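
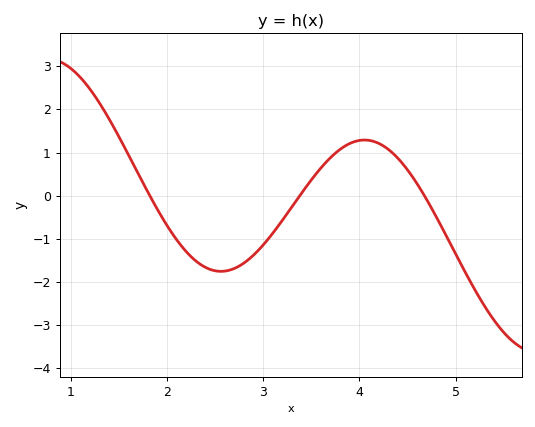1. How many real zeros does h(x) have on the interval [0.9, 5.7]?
3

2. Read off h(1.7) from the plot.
0.51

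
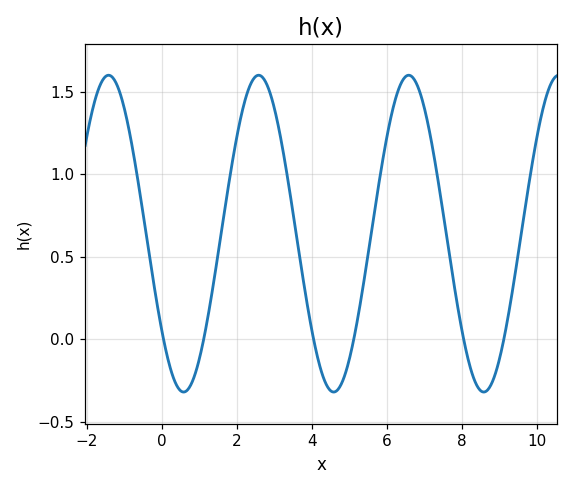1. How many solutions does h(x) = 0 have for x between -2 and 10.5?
6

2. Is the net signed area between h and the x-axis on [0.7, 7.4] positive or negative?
positive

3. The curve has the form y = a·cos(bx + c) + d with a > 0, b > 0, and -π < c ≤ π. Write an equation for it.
y = 0.96cos(1.6x + 2.2) + 0.64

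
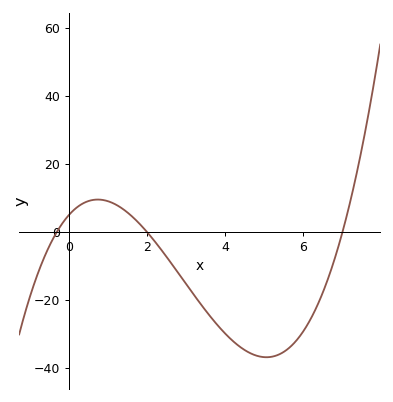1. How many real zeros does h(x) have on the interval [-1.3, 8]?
3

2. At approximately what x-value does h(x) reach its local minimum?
5.05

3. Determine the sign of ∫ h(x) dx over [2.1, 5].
negative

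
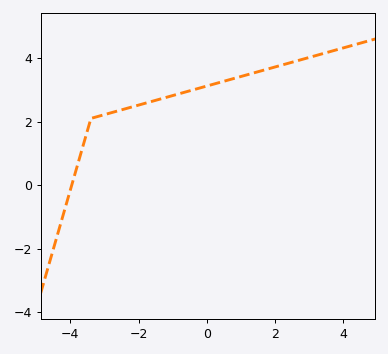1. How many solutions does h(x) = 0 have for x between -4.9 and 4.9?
1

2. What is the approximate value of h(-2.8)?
2.28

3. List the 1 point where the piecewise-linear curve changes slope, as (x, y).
(-3.4, 2.1)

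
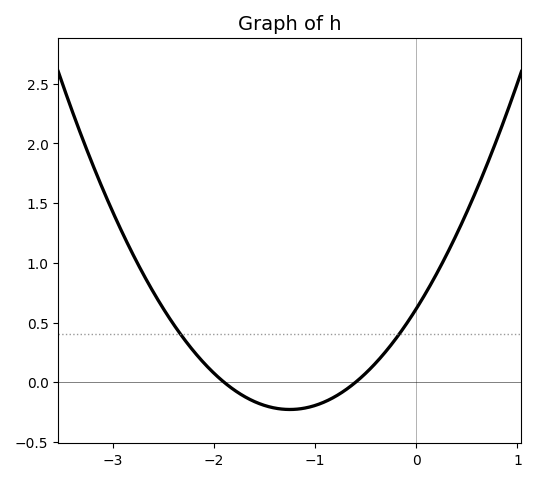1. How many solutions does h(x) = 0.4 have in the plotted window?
2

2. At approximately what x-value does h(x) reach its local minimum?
-1.25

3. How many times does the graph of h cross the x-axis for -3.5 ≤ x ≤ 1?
2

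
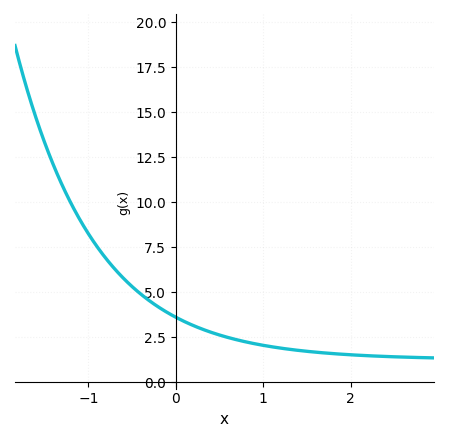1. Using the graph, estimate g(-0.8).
6.8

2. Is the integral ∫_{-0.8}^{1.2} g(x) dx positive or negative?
positive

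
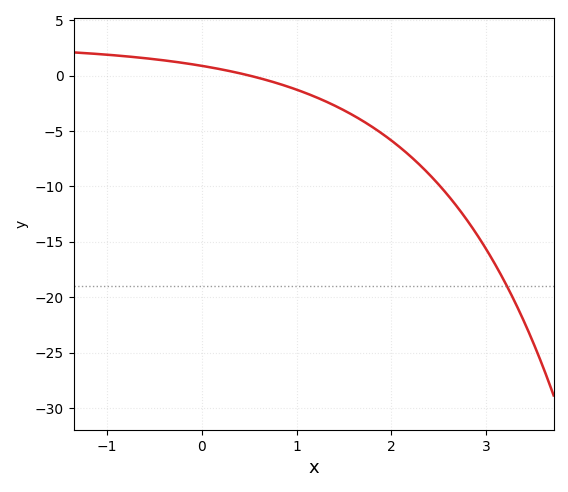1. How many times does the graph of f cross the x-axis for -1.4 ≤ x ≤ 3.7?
1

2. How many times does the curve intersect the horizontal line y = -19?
1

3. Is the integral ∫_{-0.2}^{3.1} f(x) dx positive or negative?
negative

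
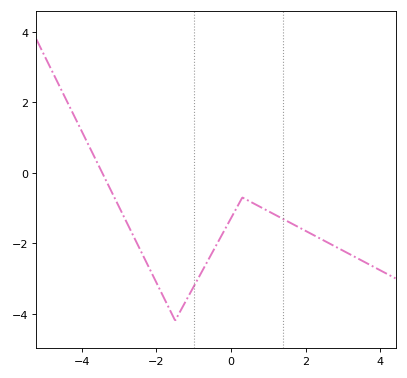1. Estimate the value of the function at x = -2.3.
-2.48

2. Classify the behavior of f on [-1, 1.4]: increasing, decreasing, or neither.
neither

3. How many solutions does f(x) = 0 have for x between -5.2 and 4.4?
1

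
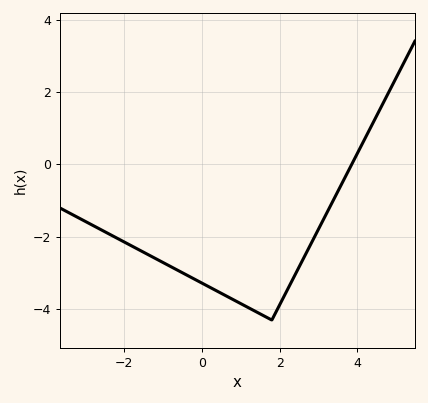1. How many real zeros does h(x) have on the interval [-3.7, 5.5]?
1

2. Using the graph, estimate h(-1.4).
-2.48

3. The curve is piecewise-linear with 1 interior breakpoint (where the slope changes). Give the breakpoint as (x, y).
(1.8, -4.3)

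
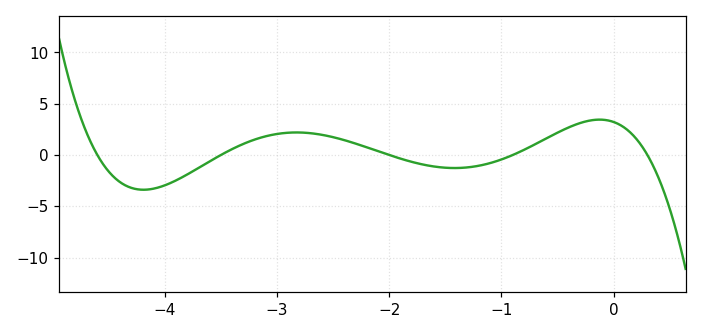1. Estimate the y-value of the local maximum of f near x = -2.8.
2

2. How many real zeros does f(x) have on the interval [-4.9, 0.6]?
5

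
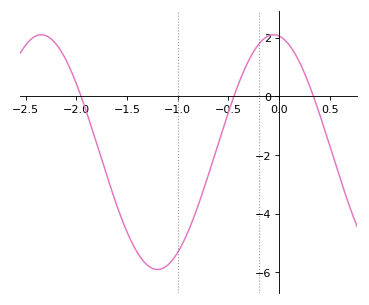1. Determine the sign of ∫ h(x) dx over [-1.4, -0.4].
negative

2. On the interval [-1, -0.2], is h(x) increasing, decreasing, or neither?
increasing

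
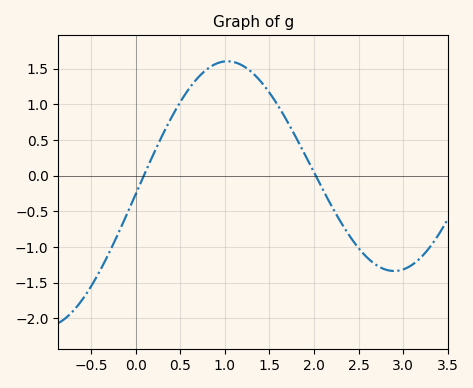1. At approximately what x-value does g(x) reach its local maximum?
1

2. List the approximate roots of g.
0.1, 2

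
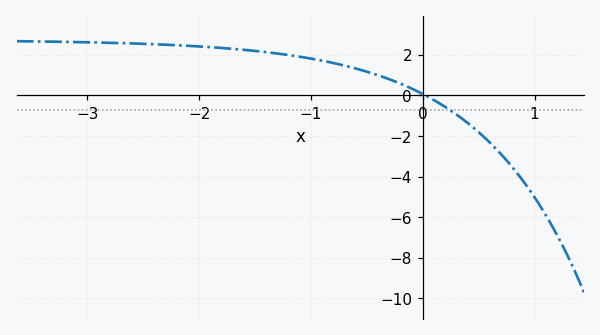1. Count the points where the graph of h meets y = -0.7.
1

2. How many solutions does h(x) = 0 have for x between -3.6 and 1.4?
1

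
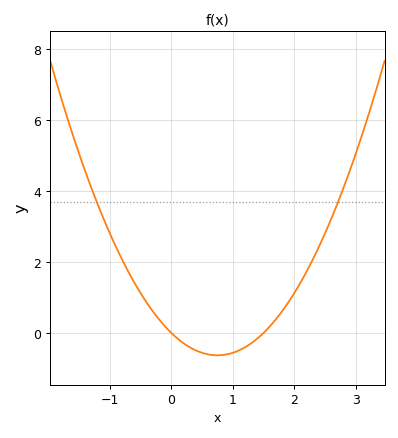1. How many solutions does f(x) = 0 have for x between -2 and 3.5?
2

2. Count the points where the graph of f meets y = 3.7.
2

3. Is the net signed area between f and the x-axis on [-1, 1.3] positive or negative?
positive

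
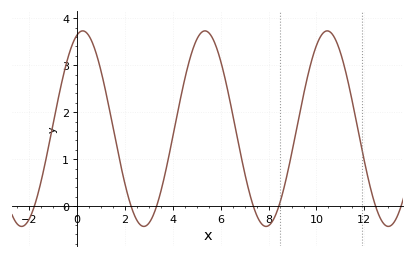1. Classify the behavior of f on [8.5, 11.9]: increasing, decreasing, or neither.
neither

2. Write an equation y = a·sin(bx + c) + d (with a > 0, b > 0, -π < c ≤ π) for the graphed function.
y = 2.08sin(1.2x + 1.3) + 1.65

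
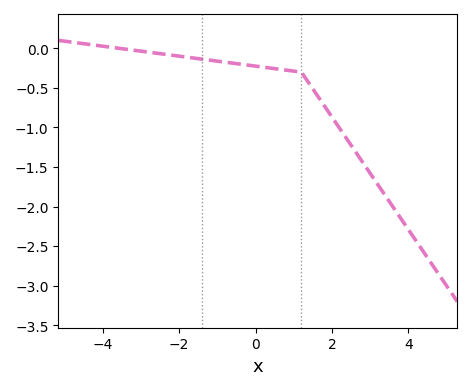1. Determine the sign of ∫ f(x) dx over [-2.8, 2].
negative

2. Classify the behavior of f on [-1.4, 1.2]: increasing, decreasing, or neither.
decreasing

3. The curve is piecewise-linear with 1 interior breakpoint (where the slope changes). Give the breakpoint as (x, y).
(1.2, -0.3)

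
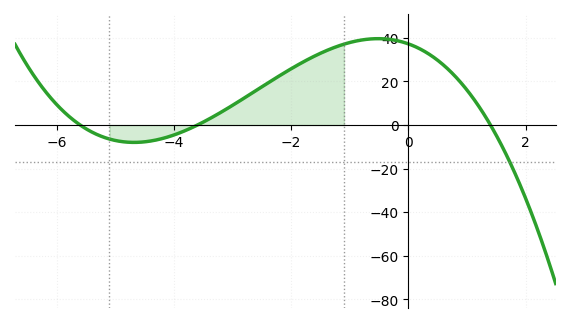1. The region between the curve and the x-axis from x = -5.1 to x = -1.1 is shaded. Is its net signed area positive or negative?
positive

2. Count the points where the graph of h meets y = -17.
1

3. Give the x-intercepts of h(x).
-5.6, -3.6, 1.4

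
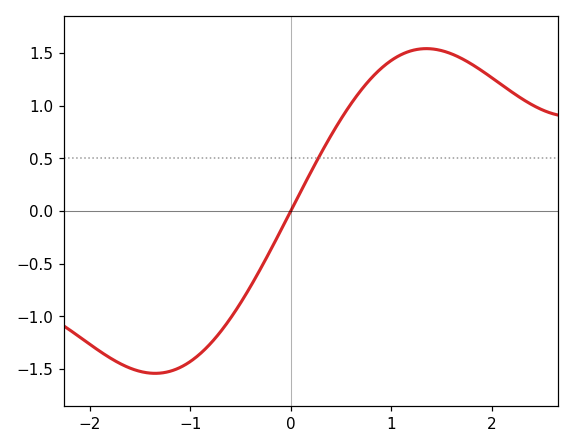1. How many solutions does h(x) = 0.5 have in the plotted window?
1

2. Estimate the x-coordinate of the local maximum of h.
1.3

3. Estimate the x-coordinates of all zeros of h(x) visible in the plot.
0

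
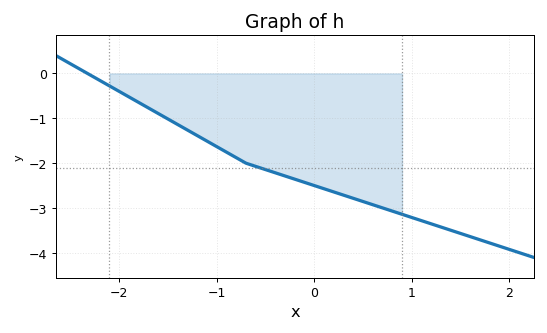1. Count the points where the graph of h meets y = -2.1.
1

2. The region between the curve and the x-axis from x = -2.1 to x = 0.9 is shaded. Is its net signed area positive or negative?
negative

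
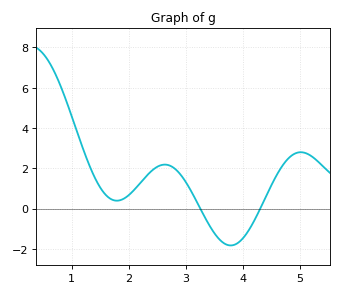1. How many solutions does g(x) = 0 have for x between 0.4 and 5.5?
2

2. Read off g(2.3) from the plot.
1.6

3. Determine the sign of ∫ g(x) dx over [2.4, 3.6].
positive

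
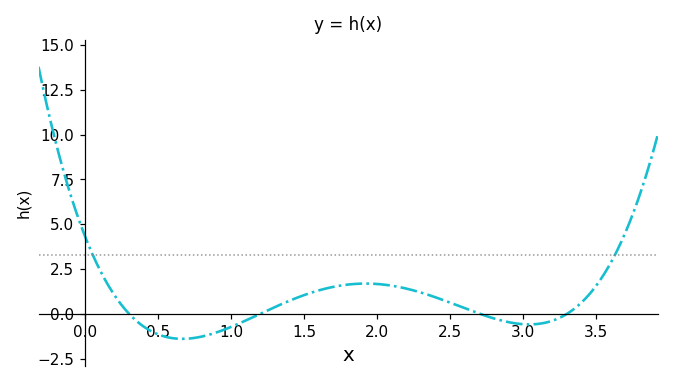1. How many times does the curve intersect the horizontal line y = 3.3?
2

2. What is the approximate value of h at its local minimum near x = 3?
-0.6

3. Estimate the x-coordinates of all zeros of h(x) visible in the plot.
0.3, 1.2, 2.7, 3.3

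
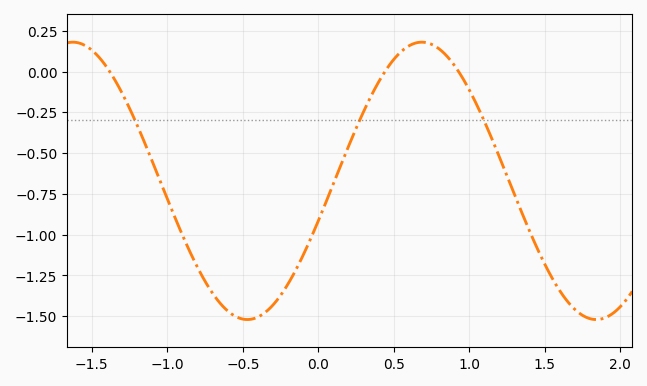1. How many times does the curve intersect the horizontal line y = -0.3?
3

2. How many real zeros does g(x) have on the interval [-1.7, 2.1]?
3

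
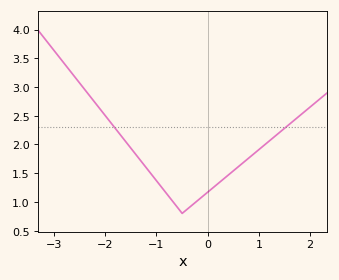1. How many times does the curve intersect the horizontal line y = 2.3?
2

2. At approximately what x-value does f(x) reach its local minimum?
-0.5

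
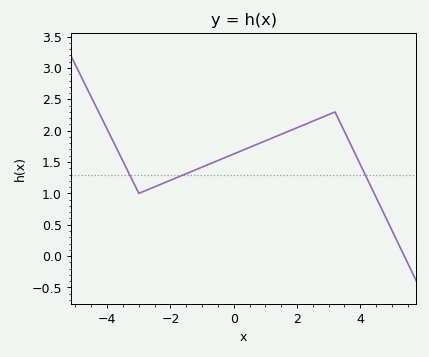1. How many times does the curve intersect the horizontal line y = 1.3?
3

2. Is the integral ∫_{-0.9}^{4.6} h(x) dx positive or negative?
positive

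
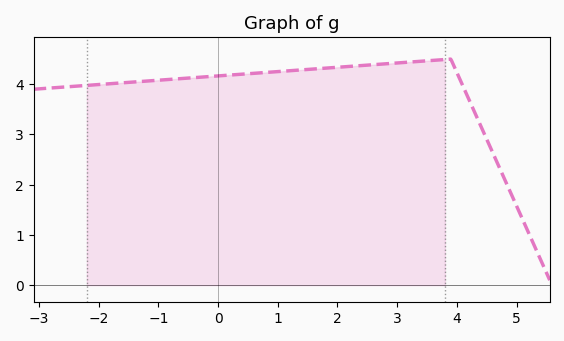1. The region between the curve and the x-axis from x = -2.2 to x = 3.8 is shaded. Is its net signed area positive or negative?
positive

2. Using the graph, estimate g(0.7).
4.23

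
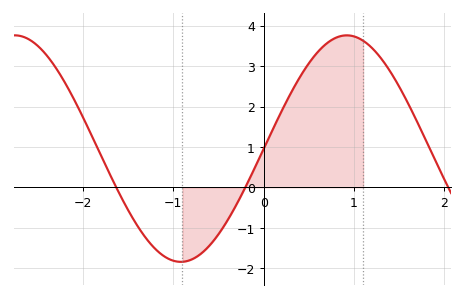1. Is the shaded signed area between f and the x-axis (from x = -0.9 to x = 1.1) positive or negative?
positive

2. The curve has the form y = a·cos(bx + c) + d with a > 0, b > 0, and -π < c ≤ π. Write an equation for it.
y = 2.8cos(1.71x - 1.57) + 0.96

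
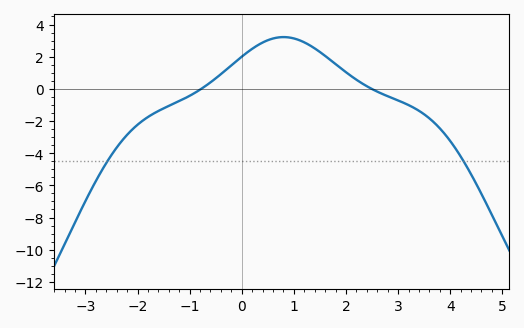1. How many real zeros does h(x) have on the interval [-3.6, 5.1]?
2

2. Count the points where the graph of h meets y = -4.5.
2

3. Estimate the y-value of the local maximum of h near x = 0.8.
3.22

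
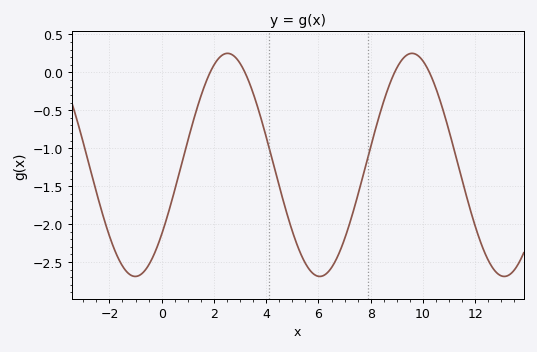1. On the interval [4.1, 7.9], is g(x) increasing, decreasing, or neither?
neither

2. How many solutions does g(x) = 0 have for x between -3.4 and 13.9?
4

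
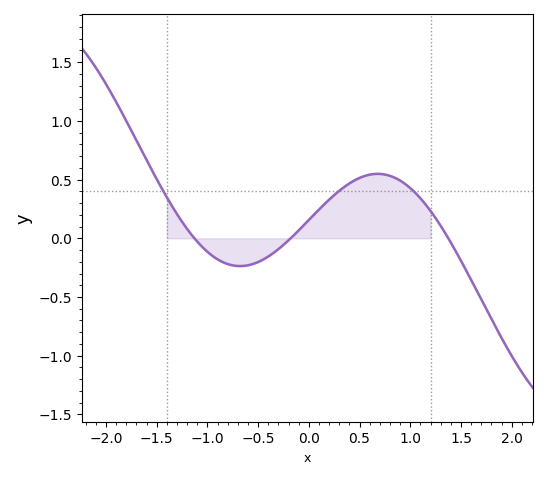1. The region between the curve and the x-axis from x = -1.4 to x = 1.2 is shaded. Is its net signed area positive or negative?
positive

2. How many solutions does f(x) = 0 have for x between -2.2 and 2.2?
3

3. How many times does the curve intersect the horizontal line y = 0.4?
3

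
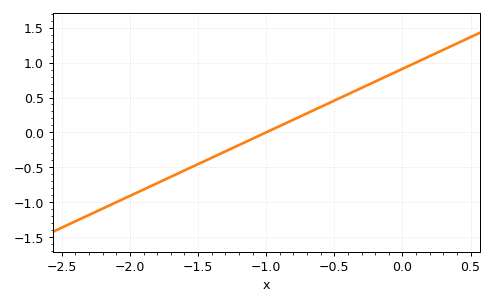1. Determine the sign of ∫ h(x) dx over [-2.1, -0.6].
negative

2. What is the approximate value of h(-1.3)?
-0.273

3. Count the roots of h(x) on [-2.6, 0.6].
1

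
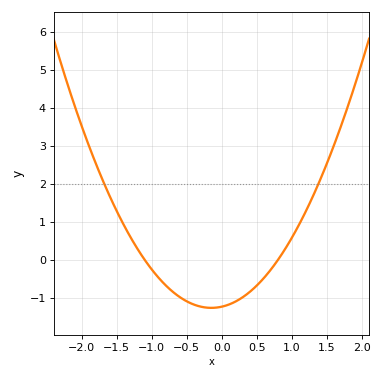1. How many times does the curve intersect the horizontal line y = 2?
2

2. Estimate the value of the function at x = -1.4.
0.9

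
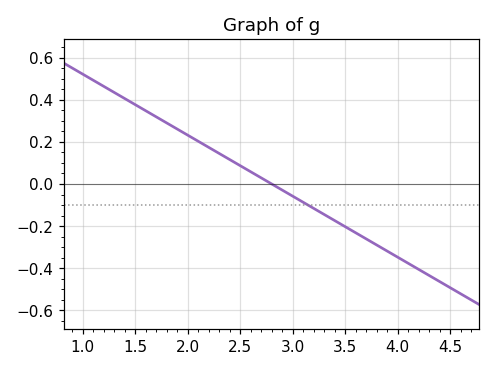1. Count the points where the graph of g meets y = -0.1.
1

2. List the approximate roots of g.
2.8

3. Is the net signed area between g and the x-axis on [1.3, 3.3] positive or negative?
positive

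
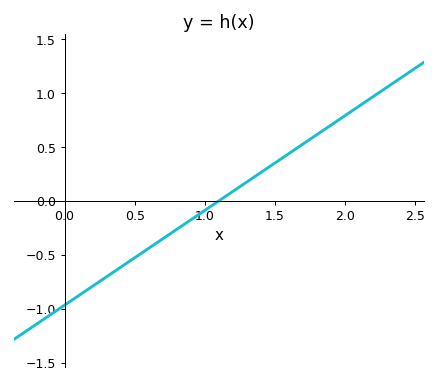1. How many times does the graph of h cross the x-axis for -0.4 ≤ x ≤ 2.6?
1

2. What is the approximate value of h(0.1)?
-0.88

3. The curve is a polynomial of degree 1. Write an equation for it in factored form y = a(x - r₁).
y = 0.88(x - 1.1)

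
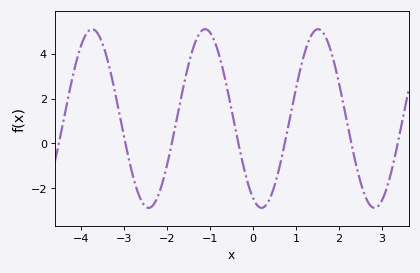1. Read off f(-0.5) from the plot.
1.48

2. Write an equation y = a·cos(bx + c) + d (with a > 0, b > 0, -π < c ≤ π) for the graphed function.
y = 3.98cos(2.39x + 2.67) + 1.11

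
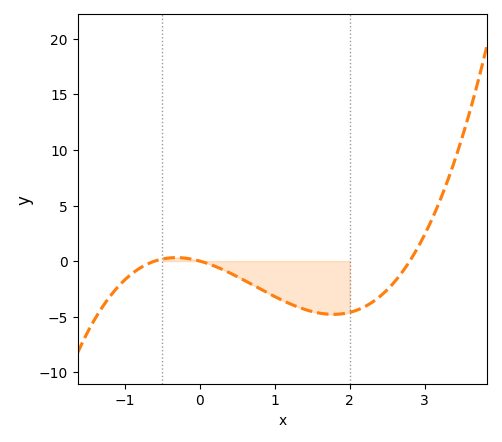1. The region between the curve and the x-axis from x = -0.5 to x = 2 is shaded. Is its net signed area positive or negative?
negative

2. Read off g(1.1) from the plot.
-3.5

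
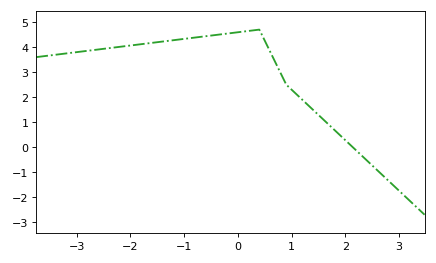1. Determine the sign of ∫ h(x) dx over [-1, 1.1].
positive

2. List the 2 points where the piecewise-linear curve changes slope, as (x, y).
(0.4, 4.7); (0.9, 2.5)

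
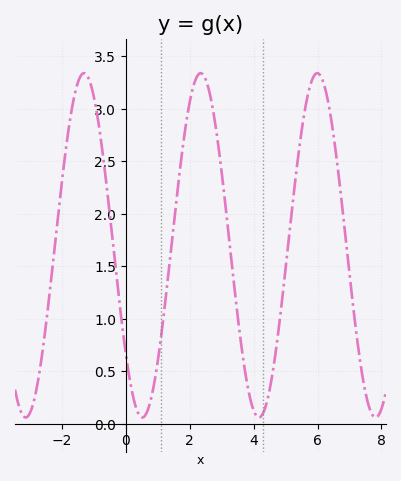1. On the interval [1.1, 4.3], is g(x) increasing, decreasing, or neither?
neither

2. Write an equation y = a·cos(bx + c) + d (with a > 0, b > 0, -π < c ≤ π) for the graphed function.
y = 1.64cos(1.7x + 2.3) + 1.7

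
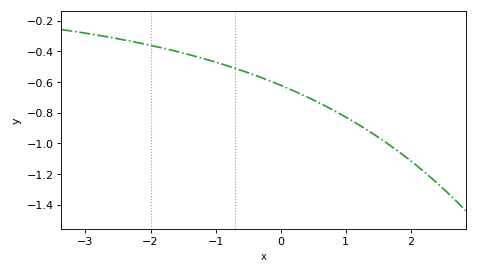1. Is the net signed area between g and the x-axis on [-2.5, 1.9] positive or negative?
negative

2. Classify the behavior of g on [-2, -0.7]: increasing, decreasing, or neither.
decreasing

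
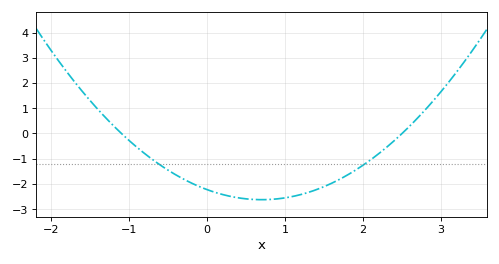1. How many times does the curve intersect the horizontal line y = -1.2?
2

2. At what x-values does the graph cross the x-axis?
-1.1, 2.5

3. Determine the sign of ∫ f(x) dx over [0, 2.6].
negative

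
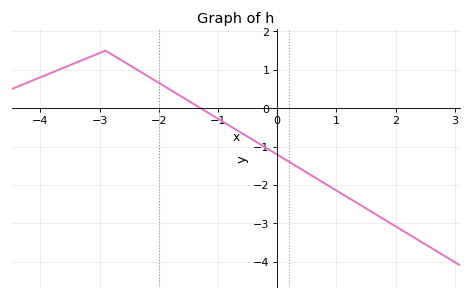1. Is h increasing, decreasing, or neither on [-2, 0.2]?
decreasing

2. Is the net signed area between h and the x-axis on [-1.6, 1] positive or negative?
negative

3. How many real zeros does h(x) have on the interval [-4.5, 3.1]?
1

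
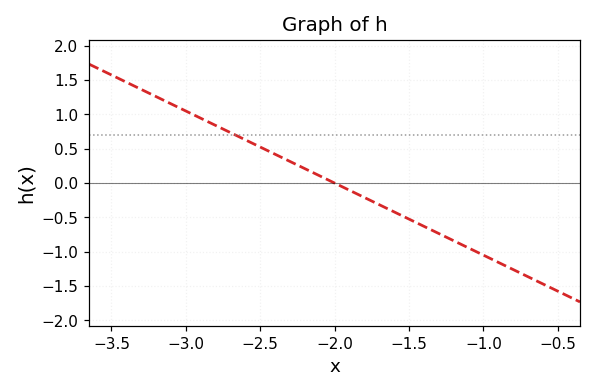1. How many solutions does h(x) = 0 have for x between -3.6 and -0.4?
1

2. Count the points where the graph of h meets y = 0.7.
1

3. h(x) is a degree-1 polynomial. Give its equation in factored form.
y = -1.05(x + 2)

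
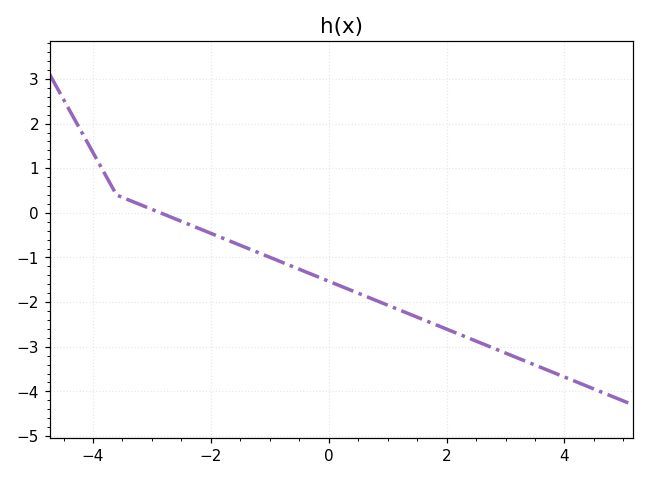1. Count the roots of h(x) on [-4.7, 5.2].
1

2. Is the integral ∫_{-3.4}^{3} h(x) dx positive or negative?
negative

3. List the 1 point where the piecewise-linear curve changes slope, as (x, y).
(-3.6, 0.4)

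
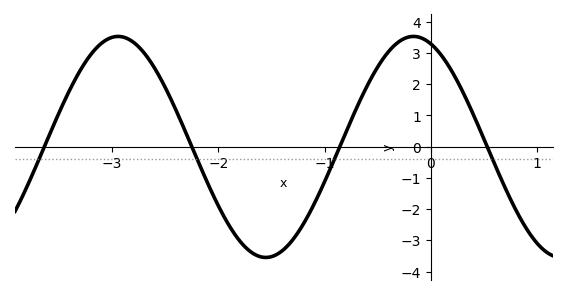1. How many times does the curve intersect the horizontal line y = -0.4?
4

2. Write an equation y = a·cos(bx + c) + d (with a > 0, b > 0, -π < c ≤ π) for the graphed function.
y = 3.54cos(2.3x + 0.37) - 0.01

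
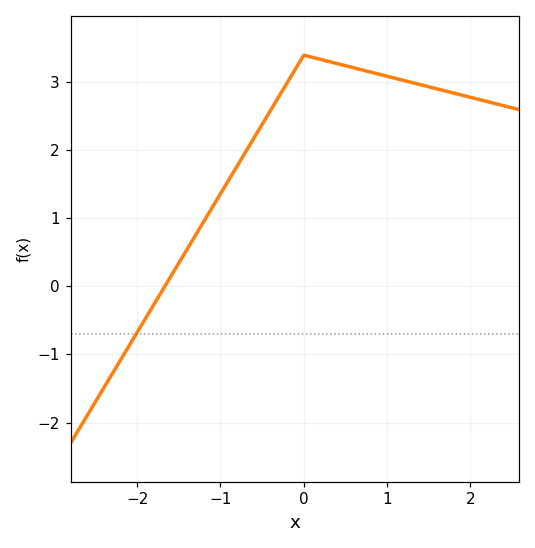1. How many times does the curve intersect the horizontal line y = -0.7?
1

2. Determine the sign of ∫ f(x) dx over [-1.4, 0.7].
positive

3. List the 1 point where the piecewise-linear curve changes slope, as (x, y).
(0, 3.4)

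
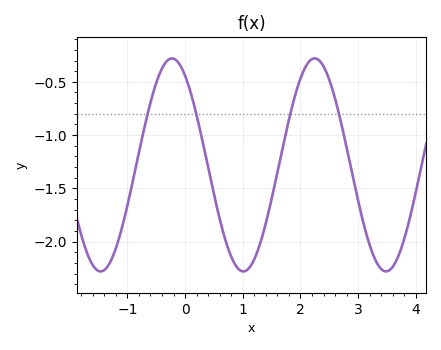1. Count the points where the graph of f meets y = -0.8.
4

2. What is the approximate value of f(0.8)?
-2.14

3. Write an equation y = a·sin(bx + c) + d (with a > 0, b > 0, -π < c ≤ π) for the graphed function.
y = 1sin(2.54x + 2.15) - 1.28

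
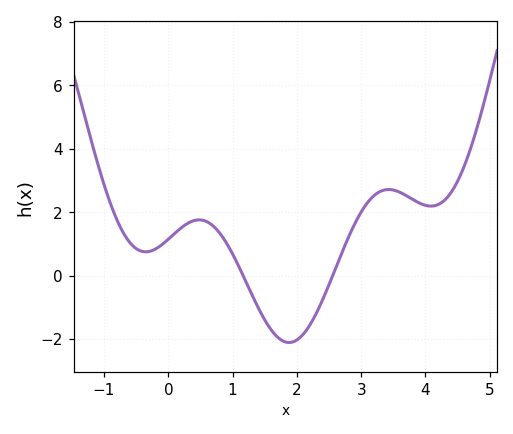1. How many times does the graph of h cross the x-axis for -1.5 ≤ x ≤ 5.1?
2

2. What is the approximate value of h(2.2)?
-1.56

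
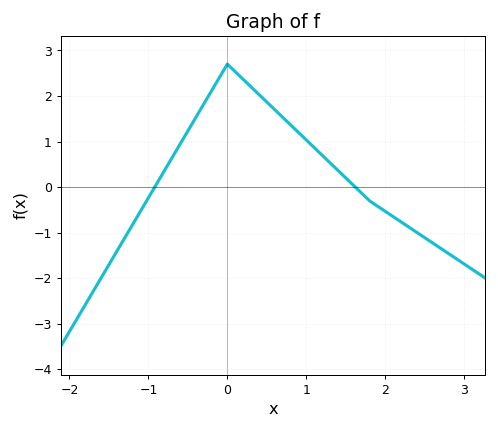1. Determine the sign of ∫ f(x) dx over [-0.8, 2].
positive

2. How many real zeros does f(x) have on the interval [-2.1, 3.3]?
2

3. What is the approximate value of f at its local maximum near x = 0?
2.7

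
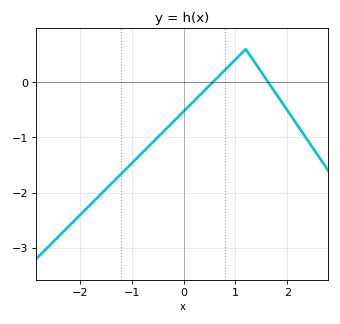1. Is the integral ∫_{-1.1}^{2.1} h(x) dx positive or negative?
negative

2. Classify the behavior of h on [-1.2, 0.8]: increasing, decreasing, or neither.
increasing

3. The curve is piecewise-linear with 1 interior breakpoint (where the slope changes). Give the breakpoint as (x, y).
(1.2, 0.6)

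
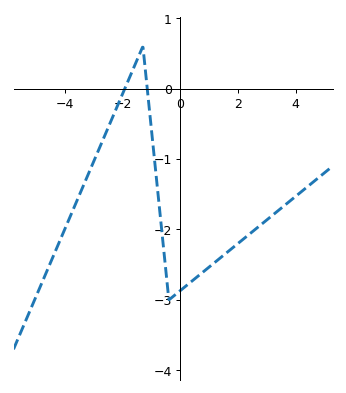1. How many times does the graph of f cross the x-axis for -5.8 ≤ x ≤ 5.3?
2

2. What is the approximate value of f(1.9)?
-2.2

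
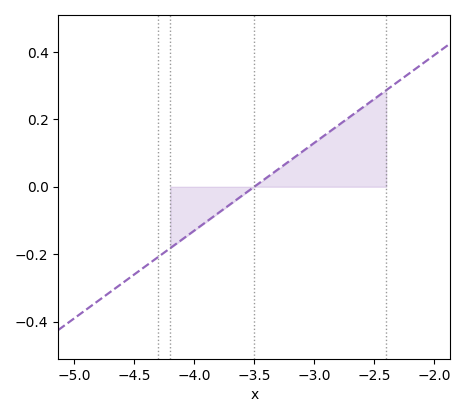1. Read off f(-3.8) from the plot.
-0.08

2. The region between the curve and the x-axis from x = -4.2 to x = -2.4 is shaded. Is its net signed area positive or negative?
positive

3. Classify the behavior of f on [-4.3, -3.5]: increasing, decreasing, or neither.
increasing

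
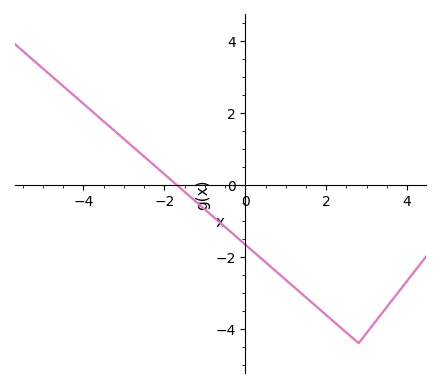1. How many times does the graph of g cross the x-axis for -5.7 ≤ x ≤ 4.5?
1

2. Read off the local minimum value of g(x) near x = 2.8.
-4.4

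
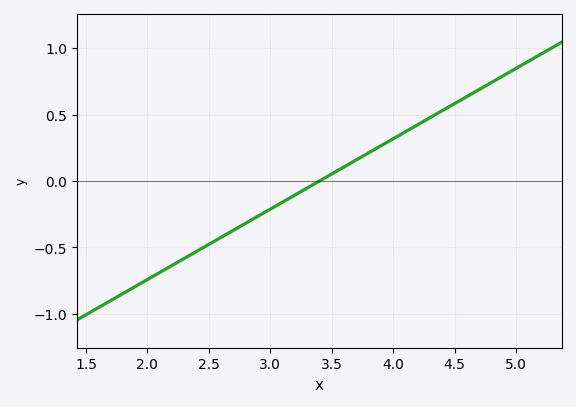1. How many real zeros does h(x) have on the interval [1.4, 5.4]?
1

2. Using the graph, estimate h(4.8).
0.742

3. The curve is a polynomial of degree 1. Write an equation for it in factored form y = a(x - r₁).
y = 0.53(x - 3.4)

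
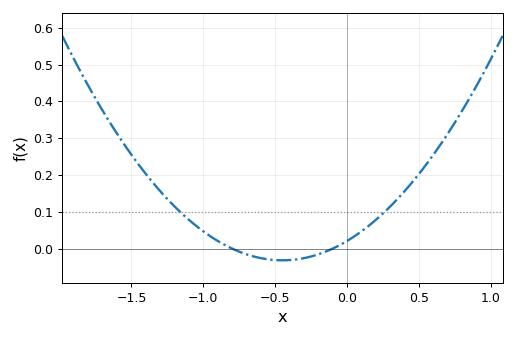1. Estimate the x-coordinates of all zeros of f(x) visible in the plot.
-0.8, -0.1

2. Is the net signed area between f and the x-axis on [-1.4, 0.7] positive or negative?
positive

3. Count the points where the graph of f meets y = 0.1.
2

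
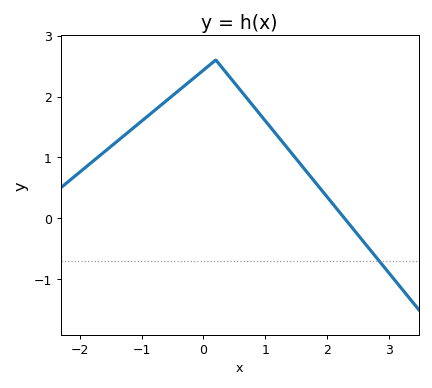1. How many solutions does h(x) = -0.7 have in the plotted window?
1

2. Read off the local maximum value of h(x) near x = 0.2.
2.6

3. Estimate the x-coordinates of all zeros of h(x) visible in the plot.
2.3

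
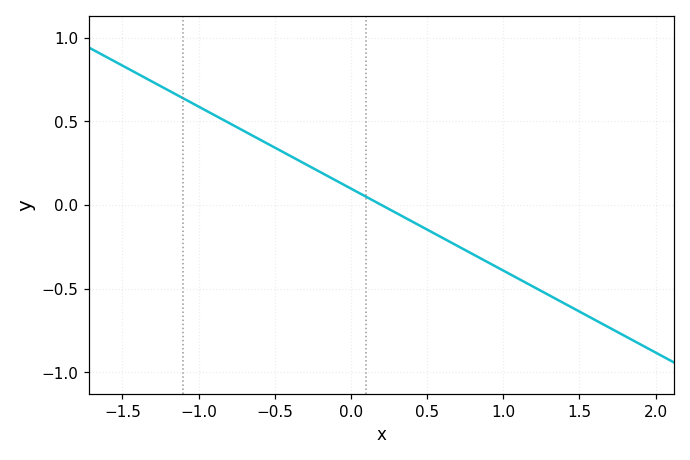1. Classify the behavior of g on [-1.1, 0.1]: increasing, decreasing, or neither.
decreasing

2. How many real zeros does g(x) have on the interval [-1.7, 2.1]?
1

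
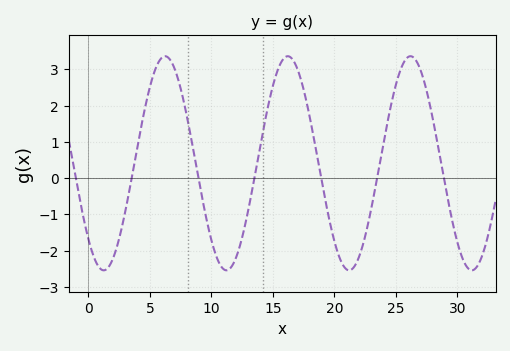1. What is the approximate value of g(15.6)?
3.1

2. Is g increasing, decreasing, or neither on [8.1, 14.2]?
neither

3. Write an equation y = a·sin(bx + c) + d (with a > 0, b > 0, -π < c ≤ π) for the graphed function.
y = 2.95sin(0.63x - 2.4) + 0.41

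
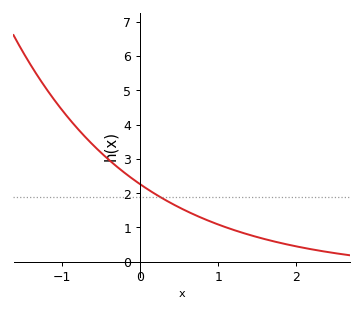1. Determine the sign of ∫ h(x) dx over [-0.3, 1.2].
positive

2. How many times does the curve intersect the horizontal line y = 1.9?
1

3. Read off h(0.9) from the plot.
1.17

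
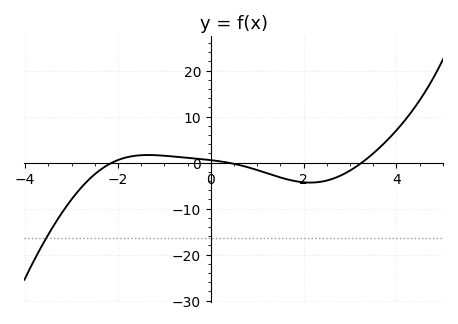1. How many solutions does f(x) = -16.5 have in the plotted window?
1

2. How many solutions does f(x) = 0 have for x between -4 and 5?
3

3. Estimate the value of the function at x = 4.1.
8.16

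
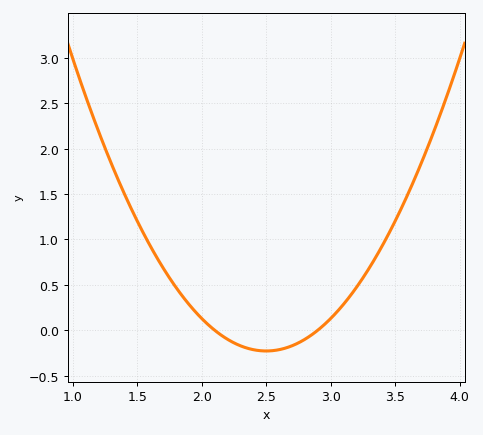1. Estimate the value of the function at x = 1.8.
0.45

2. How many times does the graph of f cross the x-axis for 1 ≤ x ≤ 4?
2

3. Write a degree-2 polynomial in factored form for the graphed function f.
y = 1.43(x - 2.1)(x - 2.9)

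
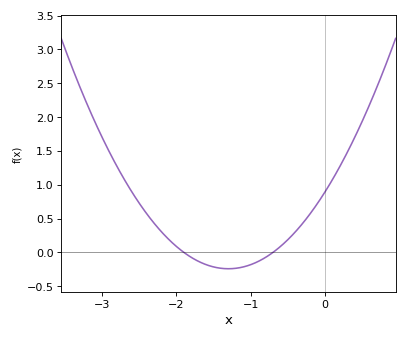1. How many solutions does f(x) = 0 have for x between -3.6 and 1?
2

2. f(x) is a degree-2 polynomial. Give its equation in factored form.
y = 0.67(x + 1.9)(x + 0.7)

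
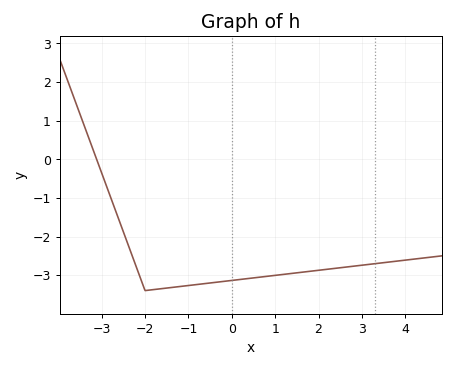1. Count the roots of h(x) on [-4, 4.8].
1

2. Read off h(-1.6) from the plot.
-3.35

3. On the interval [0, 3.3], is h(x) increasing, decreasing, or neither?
increasing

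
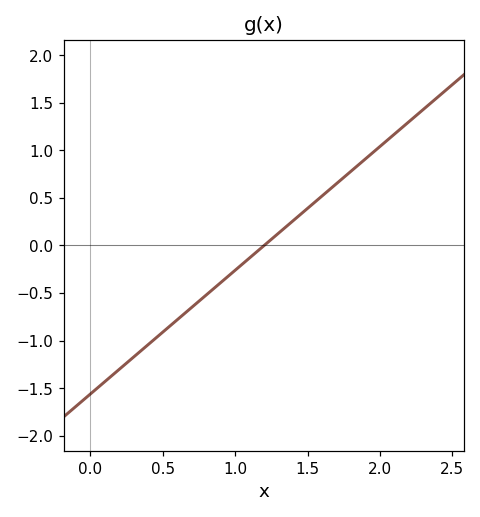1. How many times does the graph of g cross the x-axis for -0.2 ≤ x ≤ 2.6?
1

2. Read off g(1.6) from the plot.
0.52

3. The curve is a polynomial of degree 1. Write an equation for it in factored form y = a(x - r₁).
y = 1.3(x - 1.2)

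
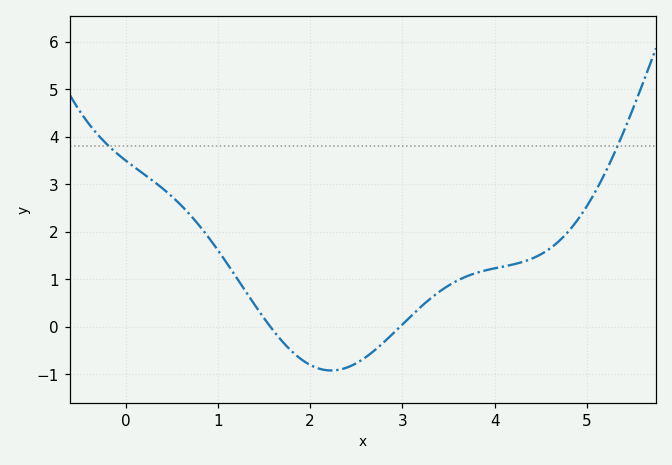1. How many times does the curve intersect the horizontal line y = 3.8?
2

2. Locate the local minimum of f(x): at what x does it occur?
2.2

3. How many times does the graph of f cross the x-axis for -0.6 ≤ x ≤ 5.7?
2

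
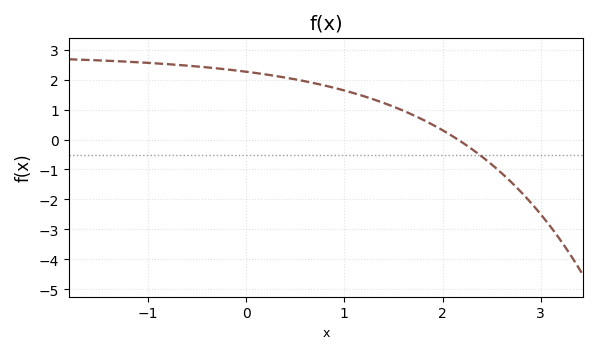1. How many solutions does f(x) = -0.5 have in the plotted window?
1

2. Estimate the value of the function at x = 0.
2.26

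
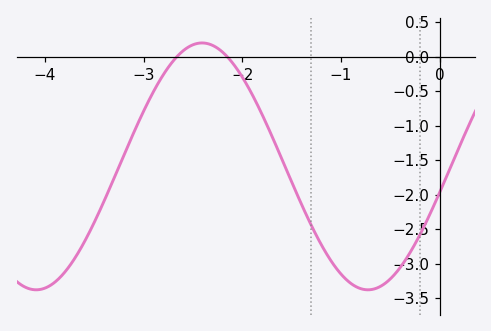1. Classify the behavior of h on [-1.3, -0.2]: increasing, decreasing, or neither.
neither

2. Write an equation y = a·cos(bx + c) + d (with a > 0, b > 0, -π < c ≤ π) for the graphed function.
y = 1.79cos(1.87x - 1.78) - 1.59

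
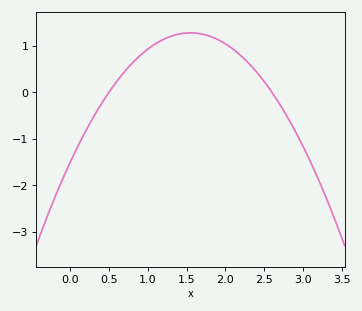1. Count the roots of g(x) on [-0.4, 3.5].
2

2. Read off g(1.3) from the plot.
1.2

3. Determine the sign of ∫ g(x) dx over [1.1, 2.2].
positive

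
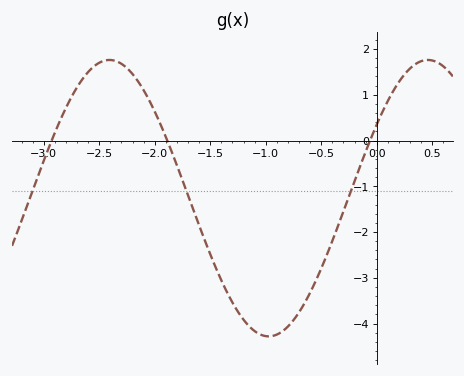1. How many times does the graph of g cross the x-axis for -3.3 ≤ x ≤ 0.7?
3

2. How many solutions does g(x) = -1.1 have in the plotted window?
3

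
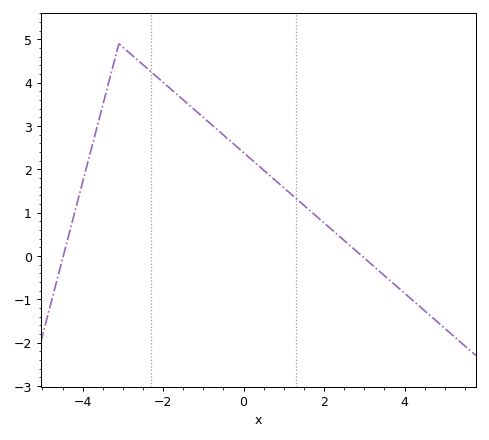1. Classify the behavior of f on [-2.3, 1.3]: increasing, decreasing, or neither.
decreasing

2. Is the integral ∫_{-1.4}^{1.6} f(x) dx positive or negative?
positive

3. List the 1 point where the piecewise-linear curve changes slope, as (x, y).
(-3.1, 4.9)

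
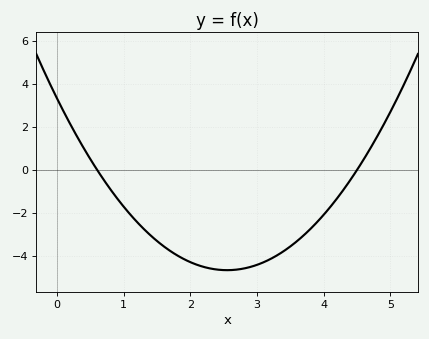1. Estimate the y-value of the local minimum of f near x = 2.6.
-4.6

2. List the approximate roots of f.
0.6, 4.5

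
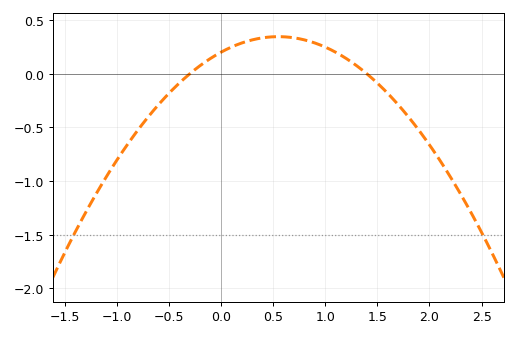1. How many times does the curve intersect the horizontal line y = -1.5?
2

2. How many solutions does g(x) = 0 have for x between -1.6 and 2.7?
2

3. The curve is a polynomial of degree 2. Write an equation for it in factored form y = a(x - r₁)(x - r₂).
y = -0.48(x + 0.3)(x - 1.4)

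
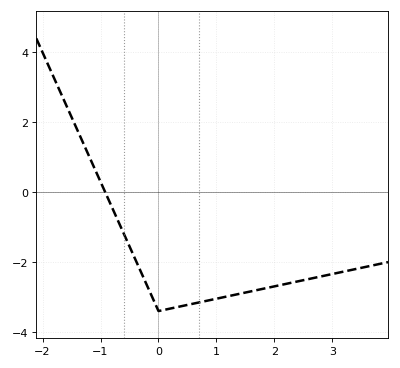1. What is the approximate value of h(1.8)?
-2.76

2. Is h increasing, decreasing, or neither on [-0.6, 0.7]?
neither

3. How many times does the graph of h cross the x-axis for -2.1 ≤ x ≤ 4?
1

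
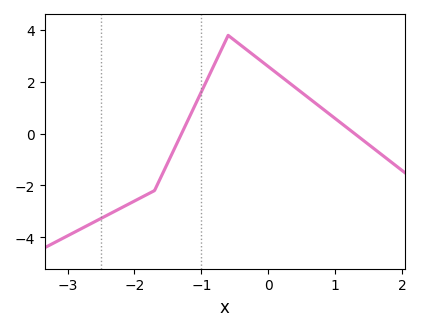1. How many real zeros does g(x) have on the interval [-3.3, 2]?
2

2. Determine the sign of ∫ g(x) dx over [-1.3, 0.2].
positive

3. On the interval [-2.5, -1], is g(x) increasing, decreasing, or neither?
increasing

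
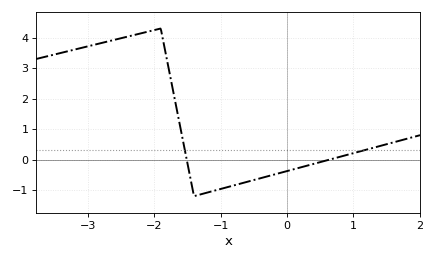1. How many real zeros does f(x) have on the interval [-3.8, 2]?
2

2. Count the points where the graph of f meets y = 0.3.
2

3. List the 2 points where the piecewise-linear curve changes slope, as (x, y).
(-1.9, 4.3); (-1.4, -1.2)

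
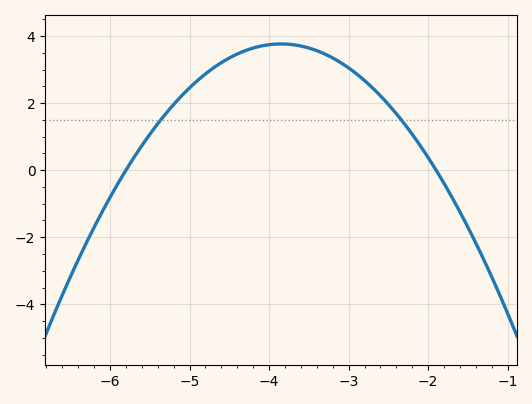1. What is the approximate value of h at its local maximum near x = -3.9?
3.8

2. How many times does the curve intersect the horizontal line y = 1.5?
2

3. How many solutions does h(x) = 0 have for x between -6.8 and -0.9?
2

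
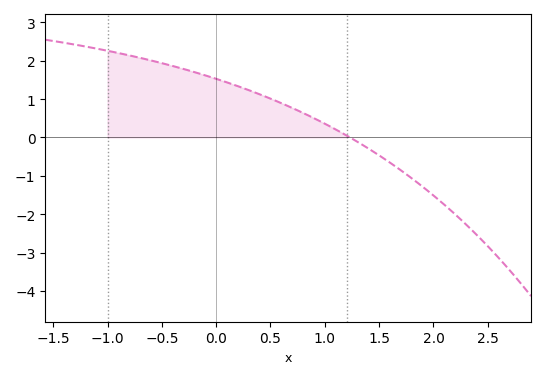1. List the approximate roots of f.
1.23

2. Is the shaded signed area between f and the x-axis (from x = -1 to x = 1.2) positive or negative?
positive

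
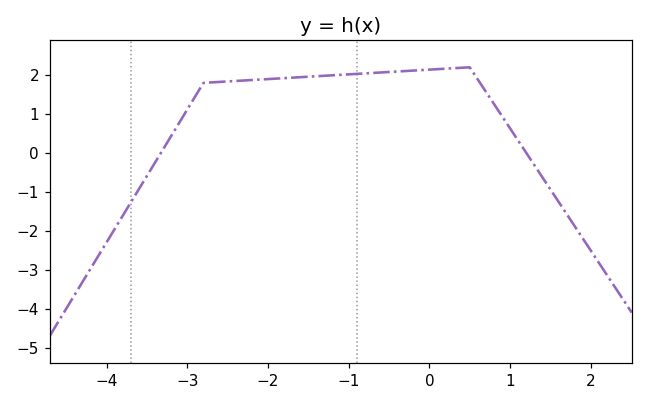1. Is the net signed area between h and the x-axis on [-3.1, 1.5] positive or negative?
positive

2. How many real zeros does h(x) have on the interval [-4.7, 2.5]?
2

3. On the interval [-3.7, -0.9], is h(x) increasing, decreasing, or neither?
increasing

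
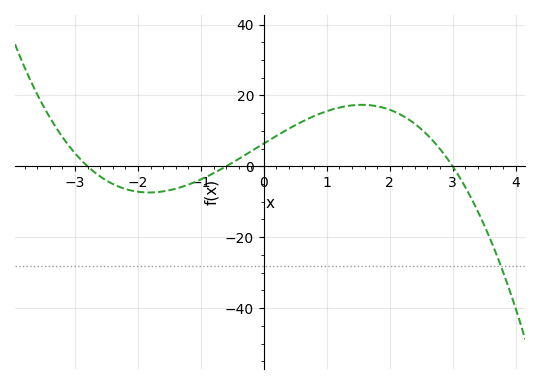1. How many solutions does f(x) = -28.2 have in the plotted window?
1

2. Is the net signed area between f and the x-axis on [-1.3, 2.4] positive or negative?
positive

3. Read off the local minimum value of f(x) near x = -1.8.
-7.38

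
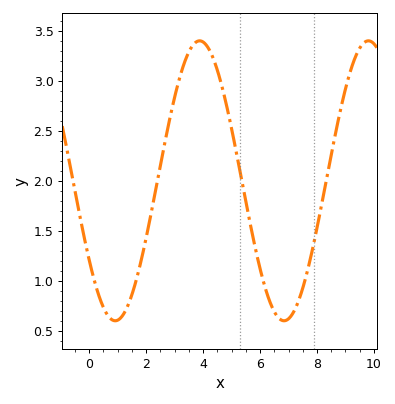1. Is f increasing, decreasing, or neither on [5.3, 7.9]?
neither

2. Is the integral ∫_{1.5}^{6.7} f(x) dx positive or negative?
positive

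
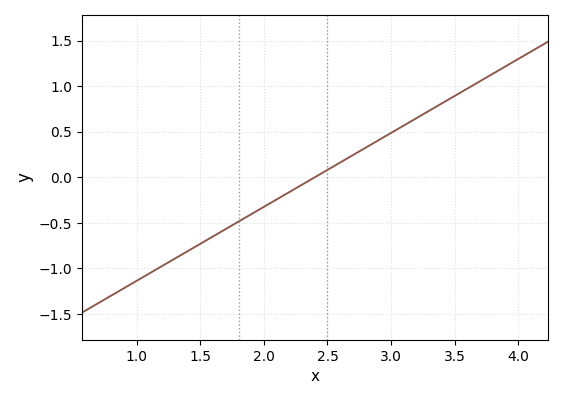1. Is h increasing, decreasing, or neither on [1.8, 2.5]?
increasing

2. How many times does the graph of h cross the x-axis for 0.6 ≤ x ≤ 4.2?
1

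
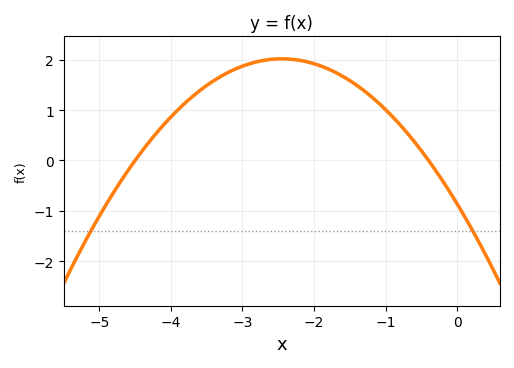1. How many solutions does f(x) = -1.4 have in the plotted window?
2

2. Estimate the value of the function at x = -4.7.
-0.413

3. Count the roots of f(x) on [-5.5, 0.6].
2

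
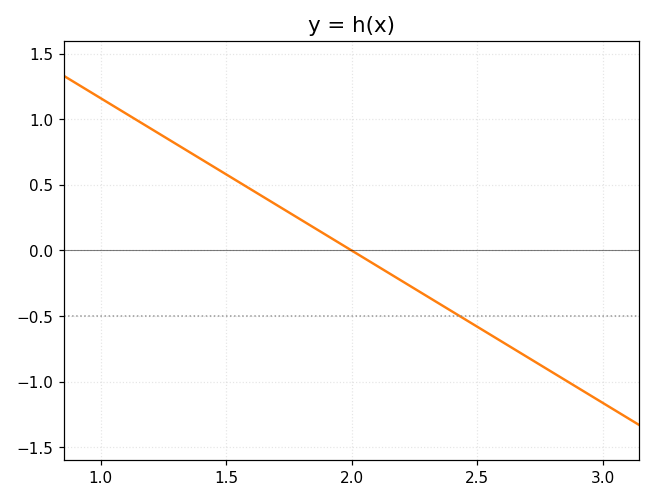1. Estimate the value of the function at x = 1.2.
0.95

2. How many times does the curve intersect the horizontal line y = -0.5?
1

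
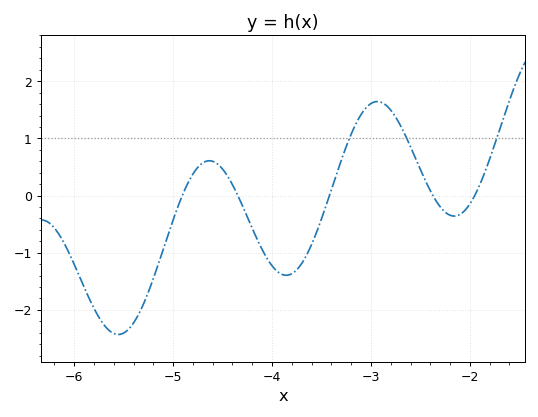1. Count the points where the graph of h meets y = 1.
3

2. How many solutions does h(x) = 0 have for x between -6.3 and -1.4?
5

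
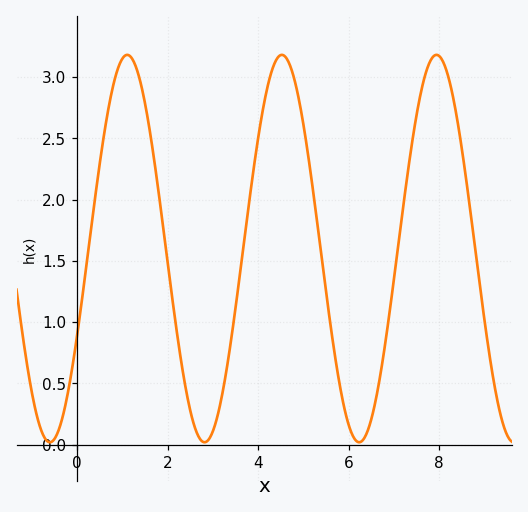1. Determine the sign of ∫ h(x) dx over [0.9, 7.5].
positive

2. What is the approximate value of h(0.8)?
2.93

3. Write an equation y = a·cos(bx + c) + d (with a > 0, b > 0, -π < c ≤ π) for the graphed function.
y = 1.58cos(1.84x - 2.04) + 1.6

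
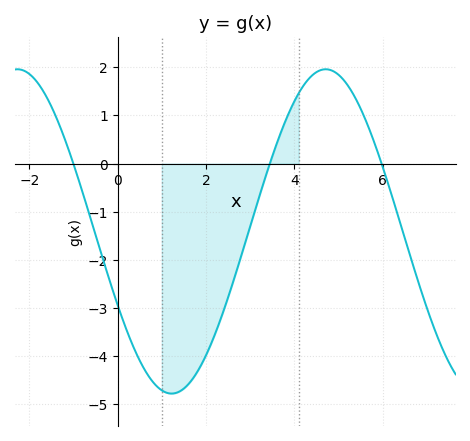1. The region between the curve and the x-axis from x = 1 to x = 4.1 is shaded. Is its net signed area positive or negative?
negative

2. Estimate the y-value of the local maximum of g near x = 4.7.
1.96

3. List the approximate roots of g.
-1, 3.45, 5.98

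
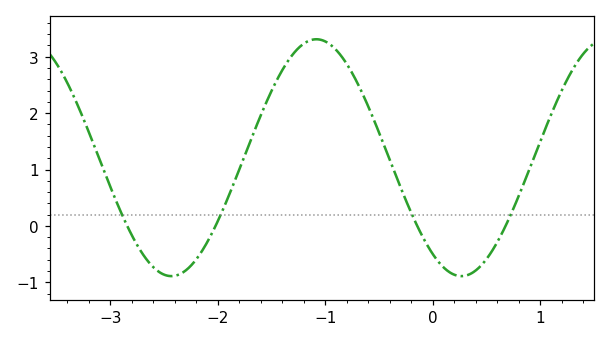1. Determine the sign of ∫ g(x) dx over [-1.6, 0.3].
positive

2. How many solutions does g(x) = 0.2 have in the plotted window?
4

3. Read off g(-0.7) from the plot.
2.5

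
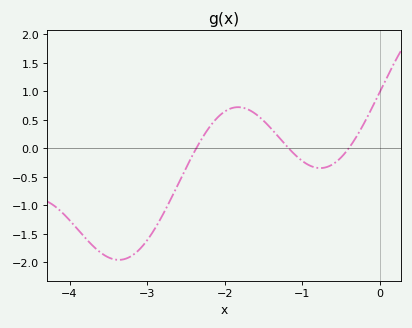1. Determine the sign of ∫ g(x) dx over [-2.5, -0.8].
positive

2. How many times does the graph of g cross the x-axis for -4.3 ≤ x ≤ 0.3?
3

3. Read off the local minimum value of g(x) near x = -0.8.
-0.35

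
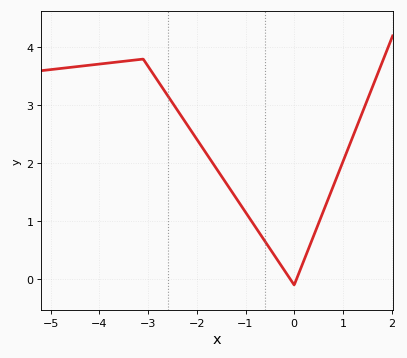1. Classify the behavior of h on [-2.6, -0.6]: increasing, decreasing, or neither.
decreasing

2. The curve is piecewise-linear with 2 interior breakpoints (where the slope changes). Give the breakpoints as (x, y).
(-3.1, 3.8); (0, -0.1)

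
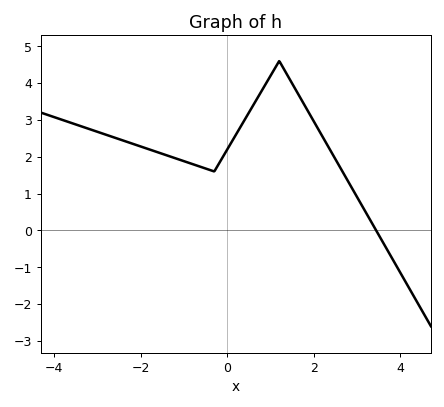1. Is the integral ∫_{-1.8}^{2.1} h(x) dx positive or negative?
positive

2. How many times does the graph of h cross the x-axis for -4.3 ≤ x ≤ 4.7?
1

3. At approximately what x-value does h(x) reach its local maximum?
1.2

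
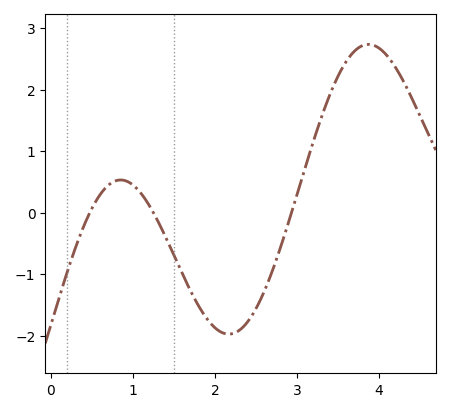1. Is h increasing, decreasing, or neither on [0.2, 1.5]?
neither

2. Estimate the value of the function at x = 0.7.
0.4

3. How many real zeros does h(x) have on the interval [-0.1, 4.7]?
3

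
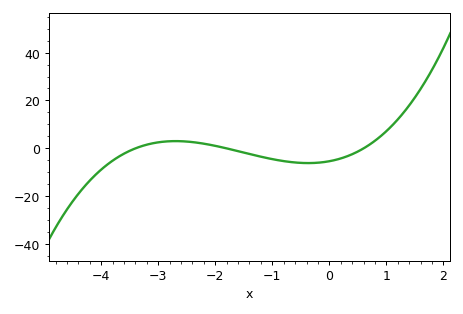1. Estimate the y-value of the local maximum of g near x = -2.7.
4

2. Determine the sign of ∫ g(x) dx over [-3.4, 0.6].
negative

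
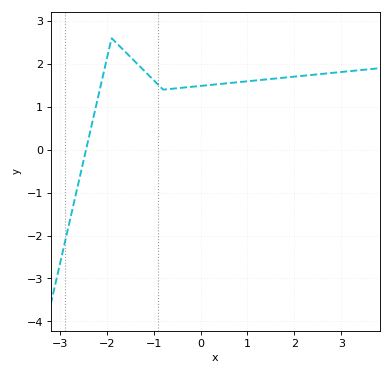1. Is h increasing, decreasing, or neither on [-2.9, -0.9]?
neither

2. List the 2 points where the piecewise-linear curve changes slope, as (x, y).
(-1.9, 2.6); (-0.8, 1.4)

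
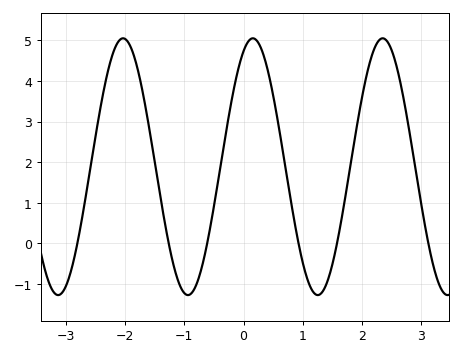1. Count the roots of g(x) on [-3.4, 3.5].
6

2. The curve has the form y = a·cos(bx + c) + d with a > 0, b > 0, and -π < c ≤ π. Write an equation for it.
y = 3.16cos(2.87x - 0.452) + 1.89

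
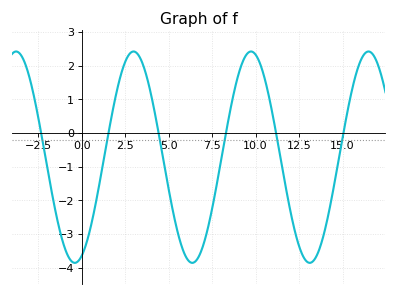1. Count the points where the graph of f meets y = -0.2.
6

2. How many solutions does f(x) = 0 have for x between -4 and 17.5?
6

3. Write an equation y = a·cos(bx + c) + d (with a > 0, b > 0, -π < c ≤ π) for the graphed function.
y = 3.14cos(0.93x - 2.8) - 0.72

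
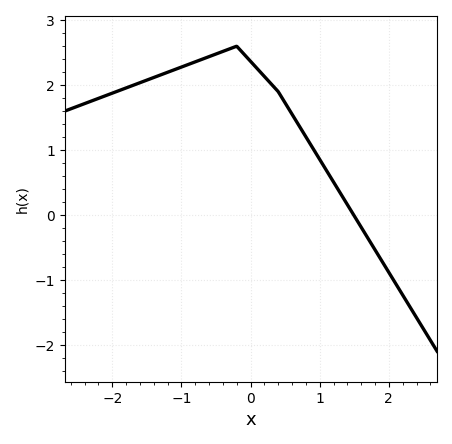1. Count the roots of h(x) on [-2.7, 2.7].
1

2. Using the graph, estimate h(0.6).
1.55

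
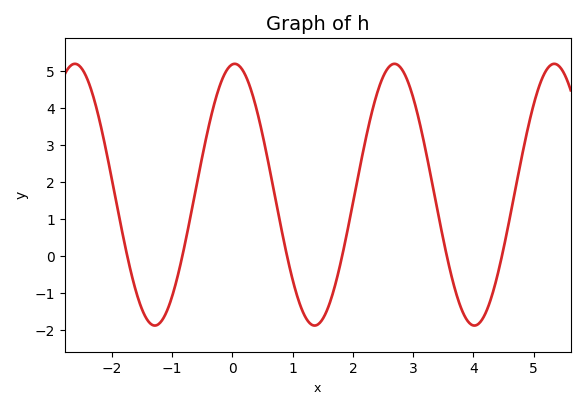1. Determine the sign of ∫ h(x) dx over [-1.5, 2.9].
positive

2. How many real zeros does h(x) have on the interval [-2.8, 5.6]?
6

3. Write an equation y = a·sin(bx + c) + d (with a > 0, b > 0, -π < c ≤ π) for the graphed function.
y = 3.53sin(2.37x + 1.48) + 1.65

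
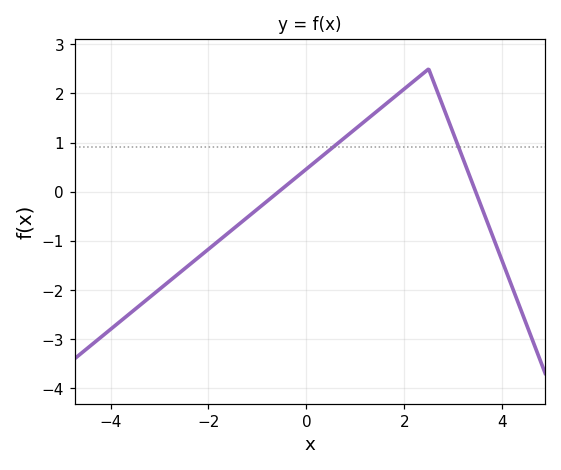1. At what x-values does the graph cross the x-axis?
-0.564, 3.46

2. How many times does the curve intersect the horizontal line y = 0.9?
2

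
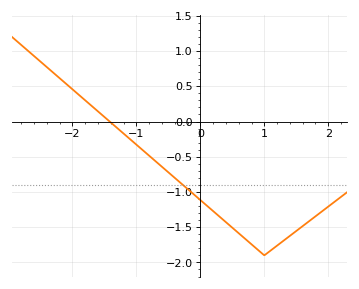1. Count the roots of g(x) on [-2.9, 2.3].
1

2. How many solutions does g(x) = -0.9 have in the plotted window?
1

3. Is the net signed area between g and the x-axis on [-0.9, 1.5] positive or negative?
negative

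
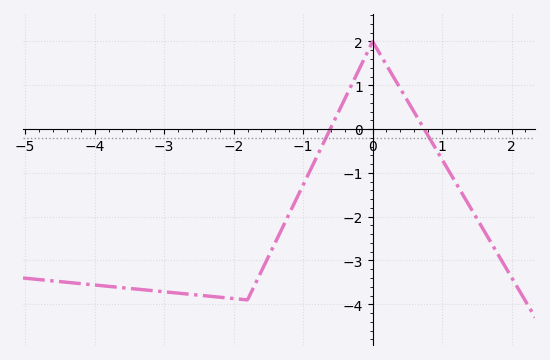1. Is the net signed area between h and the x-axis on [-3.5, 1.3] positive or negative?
negative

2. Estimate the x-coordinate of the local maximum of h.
0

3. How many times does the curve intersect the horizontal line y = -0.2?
2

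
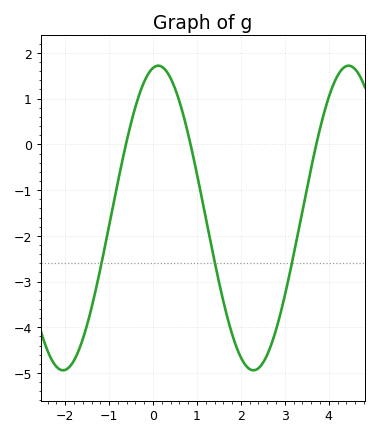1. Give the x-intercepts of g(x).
-0.6, 0.9, 3.7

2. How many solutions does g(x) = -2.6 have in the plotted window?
3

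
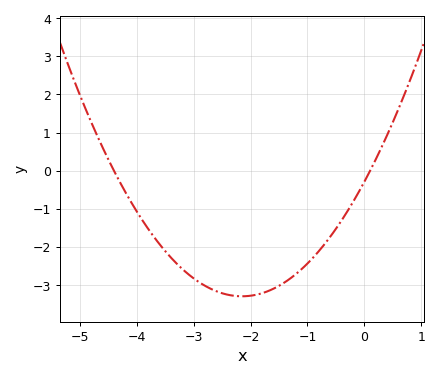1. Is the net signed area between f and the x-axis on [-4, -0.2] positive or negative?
negative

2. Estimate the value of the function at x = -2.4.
-3.25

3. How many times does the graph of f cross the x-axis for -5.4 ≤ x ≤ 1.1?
2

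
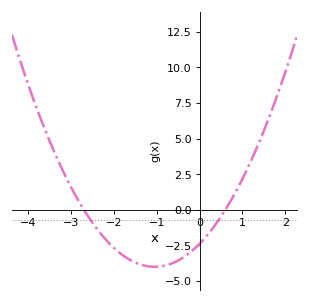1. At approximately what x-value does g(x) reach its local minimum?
-1.05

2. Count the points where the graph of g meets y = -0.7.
2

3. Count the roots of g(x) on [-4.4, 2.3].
2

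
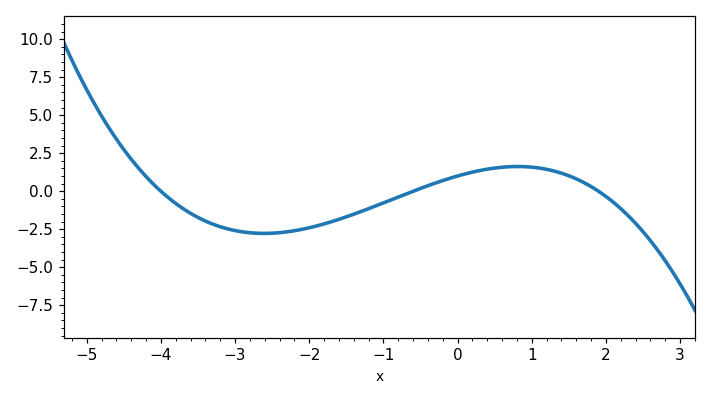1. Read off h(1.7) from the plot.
0.5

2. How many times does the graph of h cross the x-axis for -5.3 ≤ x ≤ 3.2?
3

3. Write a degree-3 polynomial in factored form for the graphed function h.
y = -0.22(x + 4)(x + 0.6)(x - 1.9)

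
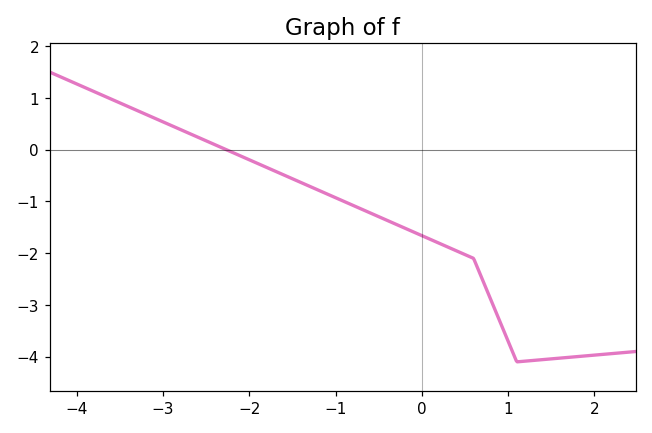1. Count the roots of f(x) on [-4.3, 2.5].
1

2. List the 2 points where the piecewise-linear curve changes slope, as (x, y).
(0.6, -2.1); (1.1, -4.1)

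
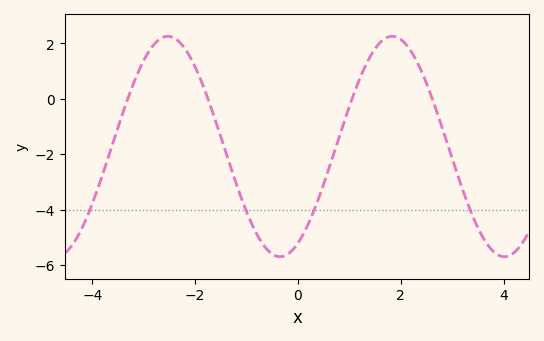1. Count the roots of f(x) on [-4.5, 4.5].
4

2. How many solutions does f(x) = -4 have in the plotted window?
4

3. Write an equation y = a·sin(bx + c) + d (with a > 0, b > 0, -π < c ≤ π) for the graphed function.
y = 3.98sin(1.44x - 1.07) - 1.72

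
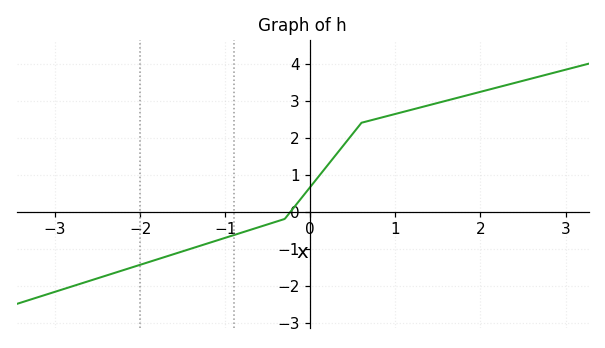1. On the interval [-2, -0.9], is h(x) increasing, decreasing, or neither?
increasing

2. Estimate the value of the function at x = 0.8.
2.52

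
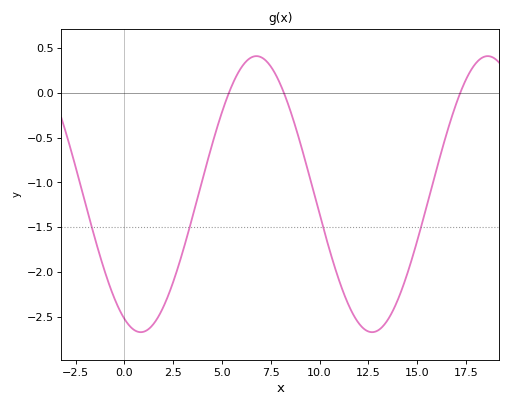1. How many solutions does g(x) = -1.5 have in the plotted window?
4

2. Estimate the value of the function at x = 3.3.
-1.53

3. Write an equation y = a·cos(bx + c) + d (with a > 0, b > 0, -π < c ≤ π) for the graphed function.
y = 1.54cos(0.53x + 2.7) - 1.13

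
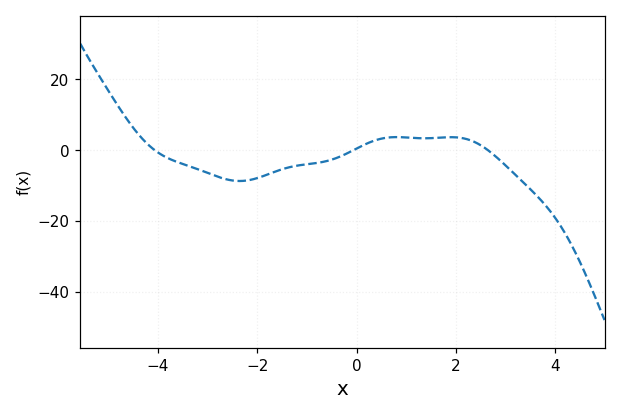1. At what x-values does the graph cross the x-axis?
-4.07, -0.062, 2.65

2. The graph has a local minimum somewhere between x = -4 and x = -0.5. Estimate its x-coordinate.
-2.35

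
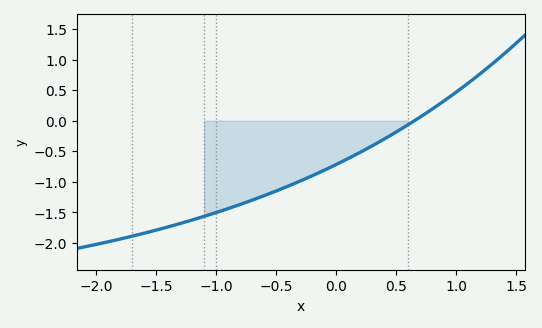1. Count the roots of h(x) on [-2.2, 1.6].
1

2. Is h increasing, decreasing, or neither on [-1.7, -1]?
increasing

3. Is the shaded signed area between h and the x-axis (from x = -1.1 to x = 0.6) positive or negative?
negative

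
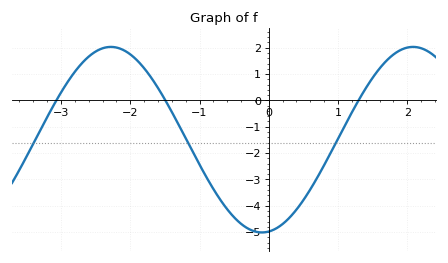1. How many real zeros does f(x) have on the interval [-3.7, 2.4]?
3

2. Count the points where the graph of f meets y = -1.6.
3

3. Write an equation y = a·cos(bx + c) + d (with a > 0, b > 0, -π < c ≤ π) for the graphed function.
y = 3.52cos(1.44x - 3) - 1.49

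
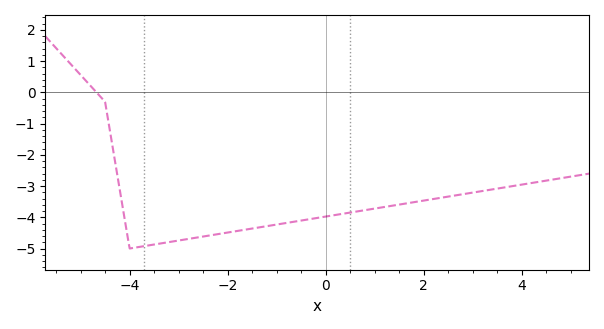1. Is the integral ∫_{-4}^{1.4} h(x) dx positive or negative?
negative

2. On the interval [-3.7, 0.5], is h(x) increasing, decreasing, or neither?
increasing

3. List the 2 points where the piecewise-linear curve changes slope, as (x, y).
(-4.5, -0.3); (-4, -5)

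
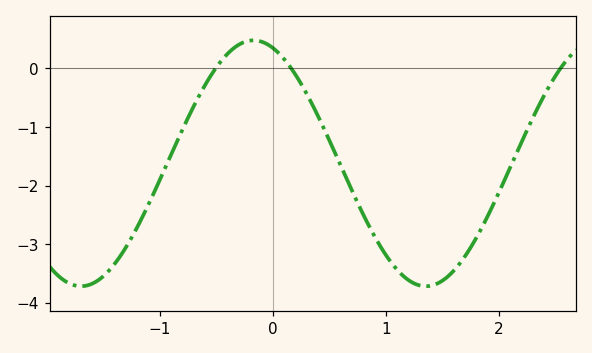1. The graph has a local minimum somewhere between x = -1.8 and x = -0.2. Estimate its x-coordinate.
-1.69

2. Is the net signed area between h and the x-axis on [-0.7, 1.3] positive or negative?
negative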